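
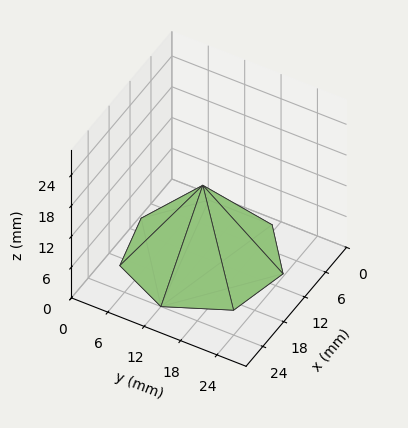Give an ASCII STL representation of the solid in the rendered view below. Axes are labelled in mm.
Reading the render: the shape is a regular 7-sided pyramid, base circumscribed radius ≈ 12 mm, apex at z ≈ 14 mm (dimensions read to the nearest mm from the axis ticks). For the STL, each face is triangulated and given an outward normal.

solid part
  facet normal 0.0000 0.0000 -1.0000
    outer loop
      vertex 9.33 23.70 0.00
      vertex 19.48 21.38 0.00
      vertex 24.00 12.00 0.00
    endloop
  endfacet
  facet normal 0.0000 0.0000 -1.0000
    outer loop
      vertex 1.19 17.21 0.00
      vertex 9.33 23.70 0.00
      vertex 24.00 12.00 0.00
    endloop
  endfacet
  facet normal 0.0000 0.0000 -1.0000
    outer loop
      vertex 1.19 6.79 0.00
      vertex 1.19 17.21 0.00
      vertex 24.00 12.00 0.00
    endloop
  endfacet
  facet normal 0.0000 0.0000 -1.0000
    outer loop
      vertex 9.33 0.30 0.00
      vertex 1.19 6.79 0.00
      vertex 24.00 12.00 0.00
    endloop
  endfacet
  facet normal 0.0000 0.0000 -1.0000
    outer loop
      vertex 19.48 2.62 0.00
      vertex 9.33 0.30 0.00
      vertex 24.00 12.00 0.00
    endloop
  endfacet
  facet normal 0.7130 0.3436 0.6112
    outer loop
      vertex 24.00 12.00 0.00
      vertex 19.48 21.38 0.00
      vertex 12.00 12.00 14.00
    endloop
  endfacet
  facet normal 0.1764 0.7716 0.6112
    outer loop
      vertex 19.48 21.38 0.00
      vertex 9.33 23.70 0.00
      vertex 12.00 12.00 14.00
    endloop
  endfacet
  facet normal -0.4934 0.6188 0.6113
    outer loop
      vertex 9.33 23.70 0.00
      vertex 1.19 17.21 0.00
      vertex 12.00 12.00 14.00
    endloop
  endfacet
  facet normal -0.7915 0.0000 0.6112
    outer loop
      vertex 1.19 17.21 0.00
      vertex 1.19 6.79 0.00
      vertex 12.00 12.00 14.00
    endloop
  endfacet
  facet normal -0.4934 -0.6188 0.6113
    outer loop
      vertex 1.19 6.79 0.00
      vertex 9.33 0.30 0.00
      vertex 12.00 12.00 14.00
    endloop
  endfacet
  facet normal 0.1764 -0.7716 0.6112
    outer loop
      vertex 9.33 0.30 0.00
      vertex 19.48 2.62 0.00
      vertex 12.00 12.00 14.00
    endloop
  endfacet
  facet normal 0.7130 -0.3436 0.6112
    outer loop
      vertex 19.48 2.62 0.00
      vertex 24.00 12.00 0.00
      vertex 12.00 12.00 14.00
    endloop
  endfacet
endsolid part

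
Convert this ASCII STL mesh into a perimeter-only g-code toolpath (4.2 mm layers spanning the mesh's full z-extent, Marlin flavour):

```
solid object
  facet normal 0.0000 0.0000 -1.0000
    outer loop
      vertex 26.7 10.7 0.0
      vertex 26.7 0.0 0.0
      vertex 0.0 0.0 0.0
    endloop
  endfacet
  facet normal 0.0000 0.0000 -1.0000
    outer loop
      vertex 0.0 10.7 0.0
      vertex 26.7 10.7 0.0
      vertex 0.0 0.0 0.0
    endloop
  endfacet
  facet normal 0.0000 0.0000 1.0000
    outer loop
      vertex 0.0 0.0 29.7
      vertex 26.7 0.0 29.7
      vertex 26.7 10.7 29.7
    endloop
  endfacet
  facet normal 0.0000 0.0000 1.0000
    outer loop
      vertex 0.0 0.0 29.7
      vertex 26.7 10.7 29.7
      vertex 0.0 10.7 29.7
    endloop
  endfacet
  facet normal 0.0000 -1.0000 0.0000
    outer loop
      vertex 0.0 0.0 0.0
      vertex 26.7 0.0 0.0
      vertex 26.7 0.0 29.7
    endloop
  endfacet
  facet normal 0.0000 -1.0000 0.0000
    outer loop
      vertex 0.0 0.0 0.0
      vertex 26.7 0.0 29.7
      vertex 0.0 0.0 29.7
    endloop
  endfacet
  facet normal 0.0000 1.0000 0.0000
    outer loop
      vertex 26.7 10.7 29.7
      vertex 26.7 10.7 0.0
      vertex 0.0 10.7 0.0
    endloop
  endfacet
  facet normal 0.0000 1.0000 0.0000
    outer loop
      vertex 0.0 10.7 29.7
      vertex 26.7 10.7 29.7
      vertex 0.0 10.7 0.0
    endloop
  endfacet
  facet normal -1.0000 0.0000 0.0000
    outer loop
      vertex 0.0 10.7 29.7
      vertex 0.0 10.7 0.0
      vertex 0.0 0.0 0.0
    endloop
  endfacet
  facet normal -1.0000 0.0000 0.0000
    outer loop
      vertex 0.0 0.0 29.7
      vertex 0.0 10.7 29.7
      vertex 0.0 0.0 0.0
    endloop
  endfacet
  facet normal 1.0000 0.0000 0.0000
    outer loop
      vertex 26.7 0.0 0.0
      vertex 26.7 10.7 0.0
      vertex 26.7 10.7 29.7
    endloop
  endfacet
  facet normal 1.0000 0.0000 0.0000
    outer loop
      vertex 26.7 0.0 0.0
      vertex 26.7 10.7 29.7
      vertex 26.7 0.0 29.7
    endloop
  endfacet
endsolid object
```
; perimeter-only toolpath
G21 ; units = mm
G90 ; absolute positioning
G28 ; home
; layer 1
G0 Z4.2
G0 X0.0 Y0.0
G1 X26.7 Y0.0
G1 X26.7 Y10.7
G1 X0.0 Y10.7
G1 X0.0 Y0.0
; layer 2
G0 Z8.5
G0 X0.0 Y0.0
G1 X26.7 Y0.0
G1 X26.7 Y10.7
G1 X0.0 Y10.7
G1 X0.0 Y0.0
; layer 3
G0 Z12.7
G0 X0.0 Y0.0
G1 X26.7 Y0.0
G1 X26.7 Y10.7
G1 X0.0 Y10.7
G1 X0.0 Y0.0
; layer 4
G0 Z17.0
G0 X0.0 Y0.0
G1 X26.7 Y0.0
G1 X26.7 Y10.7
G1 X0.0 Y10.7
G1 X0.0 Y0.0
; layer 5
G0 Z21.2
G0 X0.0 Y0.0
G1 X26.7 Y0.0
G1 X26.7 Y10.7
G1 X0.0 Y10.7
G1 X0.0 Y0.0
; layer 6
G0 Z25.5
G0 X0.0 Y0.0
G1 X26.7 Y0.0
G1 X26.7 Y10.7
G1 X0.0 Y10.7
G1 X0.0 Y0.0
; layer 7
G0 Z29.7
G0 X0.0 Y0.0
G1 X26.7 Y0.0
G1 X26.7 Y10.7
G1 X0.0 Y10.7
G1 X0.0 Y0.0
M2 ; end

The solid is a rectangular box, roughly 26.7 × 10.7 mm footprint and 29.7 mm tall. Slicing at Δz = 4.2 mm — 7 equal slices spanning the solid's height, so layer i sits at z = i·h/7 — gives 7 non-empty perimeters. Each is a 4-segment closed polygon; G0 lifts to the layer z and rapids to the start vertex, then G1 traces the edges.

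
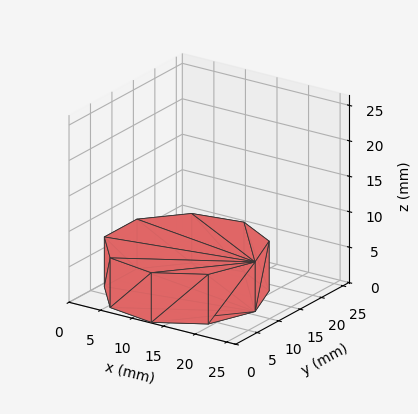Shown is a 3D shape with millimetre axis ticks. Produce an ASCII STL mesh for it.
Reading the render: the shape is a regular 9-sided prism (a cylinder approximated with 9 flat sides), circumscribed radius ≈ 11 mm, height ≈ 7 mm (dimensions read to the nearest mm from the axis ticks). For the STL, each face is triangulated and given an outward normal.

solid part
  facet normal 0.0000 0.0000 -1.0000
    outer loop
      vertex 12.9 21.8 0.0
      vertex 19.4 18.1 0.0
      vertex 22.0 11.0 0.0
    endloop
  endfacet
  facet normal 0.0000 0.0000 -1.0000
    outer loop
      vertex 5.5 20.5 0.0
      vertex 12.9 21.8 0.0
      vertex 22.0 11.0 0.0
    endloop
  endfacet
  facet normal 0.0000 0.0000 -1.0000
    outer loop
      vertex 0.7 14.8 0.0
      vertex 5.5 20.5 0.0
      vertex 22.0 11.0 0.0
    endloop
  endfacet
  facet normal 0.0000 0.0000 -1.0000
    outer loop
      vertex 0.7 7.2 0.0
      vertex 0.7 14.8 0.0
      vertex 22.0 11.0 0.0
    endloop
  endfacet
  facet normal 0.0000 0.0000 -1.0000
    outer loop
      vertex 5.5 1.5 0.0
      vertex 0.7 7.2 0.0
      vertex 22.0 11.0 0.0
    endloop
  endfacet
  facet normal 0.0000 0.0000 -1.0000
    outer loop
      vertex 12.9 0.2 0.0
      vertex 5.5 1.5 0.0
      vertex 22.0 11.0 0.0
    endloop
  endfacet
  facet normal 0.0000 0.0000 -1.0000
    outer loop
      vertex 19.4 3.9 0.0
      vertex 12.9 0.2 0.0
      vertex 22.0 11.0 0.0
    endloop
  endfacet
  facet normal 0.0000 0.0000 1.0000
    outer loop
      vertex 22.0 11.0 7.0
      vertex 19.4 18.1 7.0
      vertex 12.9 21.8 7.0
    endloop
  endfacet
  facet normal 0.0000 0.0000 1.0000
    outer loop
      vertex 22.0 11.0 7.0
      vertex 12.9 21.8 7.0
      vertex 5.5 20.5 7.0
    endloop
  endfacet
  facet normal 0.0000 0.0000 1.0000
    outer loop
      vertex 22.0 11.0 7.0
      vertex 5.5 20.5 7.0
      vertex 0.7 14.8 7.0
    endloop
  endfacet
  facet normal 0.0000 0.0000 1.0000
    outer loop
      vertex 22.0 11.0 7.0
      vertex 0.7 14.8 7.0
      vertex 0.7 7.2 7.0
    endloop
  endfacet
  facet normal 0.0000 0.0000 1.0000
    outer loop
      vertex 22.0 11.0 7.0
      vertex 0.7 7.2 7.0
      vertex 5.5 1.5 7.0
    endloop
  endfacet
  facet normal 0.0000 0.0000 1.0000
    outer loop
      vertex 22.0 11.0 7.0
      vertex 5.5 1.5 7.0
      vertex 12.9 0.2 7.0
    endloop
  endfacet
  facet normal 0.0000 0.0000 1.0000
    outer loop
      vertex 22.0 11.0 7.0
      vertex 12.9 0.2 7.0
      vertex 19.4 3.9 7.0
    endloop
  endfacet
  facet normal 0.9390 0.3439 0.0000
    outer loop
      vertex 22.0 11.0 0.0
      vertex 19.4 18.1 0.0
      vertex 19.4 18.1 7.0
    endloop
  endfacet
  facet normal 0.9390 0.3439 0.0000
    outer loop
      vertex 22.0 11.0 0.0
      vertex 19.4 18.1 7.0
      vertex 22.0 11.0 7.0
    endloop
  endfacet
  facet normal 0.4947 0.8691 0.0000
    outer loop
      vertex 19.4 18.1 0.0
      vertex 12.9 21.8 0.0
      vertex 12.9 21.8 7.0
    endloop
  endfacet
  facet normal 0.4947 0.8691 0.0000
    outer loop
      vertex 19.4 18.1 0.0
      vertex 12.9 21.8 7.0
      vertex 19.4 18.1 7.0
    endloop
  endfacet
  facet normal -0.1730 0.9849 0.0000
    outer loop
      vertex 12.9 21.8 0.0
      vertex 5.5 20.5 0.0
      vertex 5.5 20.5 7.0
    endloop
  endfacet
  facet normal -0.1730 0.9849 0.0000
    outer loop
      vertex 12.9 21.8 0.0
      vertex 5.5 20.5 7.0
      vertex 12.9 21.8 7.0
    endloop
  endfacet
  facet normal -0.7649 0.6441 0.0000
    outer loop
      vertex 5.5 20.5 0.0
      vertex 0.7 14.8 0.0
      vertex 0.7 14.8 7.0
    endloop
  endfacet
  facet normal -0.7649 0.6441 0.0000
    outer loop
      vertex 5.5 20.5 0.0
      vertex 0.7 14.8 7.0
      vertex 5.5 20.5 7.0
    endloop
  endfacet
  facet normal -1.0000 0.0000 0.0000
    outer loop
      vertex 0.7 14.8 0.0
      vertex 0.7 7.2 0.0
      vertex 0.7 7.2 7.0
    endloop
  endfacet
  facet normal -1.0000 0.0000 0.0000
    outer loop
      vertex 0.7 14.8 0.0
      vertex 0.7 7.2 7.0
      vertex 0.7 14.8 7.0
    endloop
  endfacet
  facet normal -0.7649 -0.6441 0.0000
    outer loop
      vertex 0.7 7.2 0.0
      vertex 5.5 1.5 0.0
      vertex 5.5 1.5 7.0
    endloop
  endfacet
  facet normal -0.7649 -0.6441 0.0000
    outer loop
      vertex 0.7 7.2 0.0
      vertex 5.5 1.5 7.0
      vertex 0.7 7.2 7.0
    endloop
  endfacet
  facet normal -0.1730 -0.9849 0.0000
    outer loop
      vertex 5.5 1.5 0.0
      vertex 12.9 0.2 0.0
      vertex 12.9 0.2 7.0
    endloop
  endfacet
  facet normal -0.1730 -0.9849 0.0000
    outer loop
      vertex 5.5 1.5 0.0
      vertex 12.9 0.2 7.0
      vertex 5.5 1.5 7.0
    endloop
  endfacet
  facet normal 0.4947 -0.8691 0.0000
    outer loop
      vertex 12.9 0.2 0.0
      vertex 19.4 3.9 0.0
      vertex 19.4 3.9 7.0
    endloop
  endfacet
  facet normal 0.4947 -0.8691 0.0000
    outer loop
      vertex 12.9 0.2 0.0
      vertex 19.4 3.9 7.0
      vertex 12.9 0.2 7.0
    endloop
  endfacet
  facet normal 0.9390 -0.3439 0.0000
    outer loop
      vertex 19.4 3.9 0.0
      vertex 22.0 11.0 0.0
      vertex 22.0 11.0 7.0
    endloop
  endfacet
  facet normal 0.9390 -0.3439 0.0000
    outer loop
      vertex 19.4 3.9 0.0
      vertex 22.0 11.0 7.0
      vertex 19.4 3.9 7.0
    endloop
  endfacet
endsolid part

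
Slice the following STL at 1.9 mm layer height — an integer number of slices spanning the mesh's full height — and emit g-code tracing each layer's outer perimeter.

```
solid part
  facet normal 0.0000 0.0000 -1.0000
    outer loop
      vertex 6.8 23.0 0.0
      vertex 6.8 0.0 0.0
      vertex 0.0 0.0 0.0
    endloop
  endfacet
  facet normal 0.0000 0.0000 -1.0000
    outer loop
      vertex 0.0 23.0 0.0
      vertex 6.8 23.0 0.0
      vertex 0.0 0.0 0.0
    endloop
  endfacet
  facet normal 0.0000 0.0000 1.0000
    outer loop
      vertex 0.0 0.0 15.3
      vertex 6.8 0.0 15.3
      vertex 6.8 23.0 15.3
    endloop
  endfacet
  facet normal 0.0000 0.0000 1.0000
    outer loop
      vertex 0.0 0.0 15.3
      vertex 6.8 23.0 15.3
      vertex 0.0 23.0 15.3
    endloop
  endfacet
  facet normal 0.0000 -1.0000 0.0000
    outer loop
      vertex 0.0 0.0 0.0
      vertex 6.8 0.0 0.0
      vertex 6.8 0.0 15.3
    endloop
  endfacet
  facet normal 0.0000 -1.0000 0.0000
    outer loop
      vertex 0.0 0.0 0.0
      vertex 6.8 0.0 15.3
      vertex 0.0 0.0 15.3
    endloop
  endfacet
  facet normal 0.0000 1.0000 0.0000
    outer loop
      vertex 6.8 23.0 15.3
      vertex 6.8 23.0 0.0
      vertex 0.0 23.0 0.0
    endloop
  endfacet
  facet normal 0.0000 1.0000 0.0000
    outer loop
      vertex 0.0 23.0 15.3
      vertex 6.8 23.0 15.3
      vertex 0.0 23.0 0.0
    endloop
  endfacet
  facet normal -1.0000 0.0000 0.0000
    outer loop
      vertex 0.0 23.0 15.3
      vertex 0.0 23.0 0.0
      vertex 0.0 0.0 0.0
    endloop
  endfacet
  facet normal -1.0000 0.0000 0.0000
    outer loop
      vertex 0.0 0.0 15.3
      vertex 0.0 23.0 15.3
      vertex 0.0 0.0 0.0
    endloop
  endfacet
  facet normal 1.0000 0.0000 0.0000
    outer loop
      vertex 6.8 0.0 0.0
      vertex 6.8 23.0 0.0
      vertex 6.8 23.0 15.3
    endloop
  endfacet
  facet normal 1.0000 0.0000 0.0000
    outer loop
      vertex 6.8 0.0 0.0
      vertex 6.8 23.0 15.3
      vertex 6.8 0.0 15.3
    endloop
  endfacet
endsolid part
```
; perimeter-only toolpath
G21 ; units = mm
G90 ; absolute positioning
G28 ; home
; layer 1
G0 Z1.9
G0 X0.0 Y0.0
G1 X6.8 Y0.0
G1 X6.8 Y23.0
G1 X0.0 Y23.0
G1 X0.0 Y0.0
; layer 2
G0 Z3.8
G0 X0.0 Y0.0
G1 X6.8 Y0.0
G1 X6.8 Y23.0
G1 X0.0 Y23.0
G1 X0.0 Y0.0
; layer 3
G0 Z5.7
G0 X0.0 Y0.0
G1 X6.8 Y0.0
G1 X6.8 Y23.0
G1 X0.0 Y23.0
G1 X0.0 Y0.0
; layer 4
G0 Z7.7
G0 X0.0 Y0.0
G1 X6.8 Y0.0
G1 X6.8 Y23.0
G1 X0.0 Y23.0
G1 X0.0 Y0.0
; layer 5
G0 Z9.6
G0 X0.0 Y0.0
G1 X6.8 Y0.0
G1 X6.8 Y23.0
G1 X0.0 Y23.0
G1 X0.0 Y0.0
; layer 6
G0 Z11.5
G0 X0.0 Y0.0
G1 X6.8 Y0.0
G1 X6.8 Y23.0
G1 X0.0 Y23.0
G1 X0.0 Y0.0
; layer 7
G0 Z13.4
G0 X0.0 Y0.0
G1 X6.8 Y0.0
G1 X6.8 Y23.0
G1 X0.0 Y23.0
G1 X0.0 Y0.0
; layer 8
G0 Z15.3
G0 X0.0 Y0.0
G1 X6.8 Y0.0
G1 X6.8 Y23.0
G1 X0.0 Y23.0
G1 X0.0 Y0.0
M2 ; end

The solid is a rectangular box, roughly 6.8 × 23 mm footprint and 15.3 mm tall. Slicing at Δz = 1.9 mm — 8 equal slices spanning the solid's height, so layer i sits at z = i·h/8 — gives 8 non-empty perimeters. Each is a 4-segment closed polygon; G0 lifts to the layer z and rapids to the start vertex, then G1 traces the edges.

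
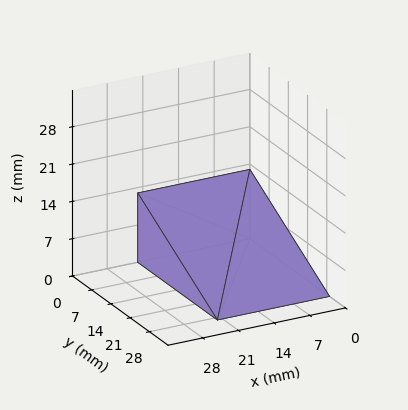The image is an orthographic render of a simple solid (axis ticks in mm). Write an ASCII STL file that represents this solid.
Reading the render: the shape is a wedge (ramp): 22 × 29 mm base, rising to 13 mm along the y=0 edge and sloping linearly to z=0 at y=29 (dimensions read to the nearest mm from the axis ticks). For the STL, each face is triangulated and given an outward normal.

solid part
  facet normal 0.0000 0.0000 -1.0000
    outer loop
      vertex 22.0 29.0 0.0
      vertex 22.0 0.0 0.0
      vertex 0.0 0.0 0.0
    endloop
  endfacet
  facet normal 0.0000 0.0000 -1.0000
    outer loop
      vertex 0.0 29.0 0.0
      vertex 22.0 29.0 0.0
      vertex 0.0 0.0 0.0
    endloop
  endfacet
  facet normal 0.0000 -1.0000 0.0000
    outer loop
      vertex 0.0 0.0 0.0
      vertex 22.0 0.0 0.0
      vertex 22.0 0.0 13.0
    endloop
  endfacet
  facet normal 0.0000 -1.0000 0.0000
    outer loop
      vertex 0.0 0.0 0.0
      vertex 22.0 0.0 13.0
      vertex 0.0 0.0 13.0
    endloop
  endfacet
  facet normal 0.0000 0.4091 0.9125
    outer loop
      vertex 0.0 0.0 13.0
      vertex 22.0 0.0 13.0
      vertex 22.0 29.0 0.0
    endloop
  endfacet
  facet normal 0.0000 0.4091 0.9125
    outer loop
      vertex 0.0 0.0 13.0
      vertex 22.0 29.0 0.0
      vertex 0.0 29.0 0.0
    endloop
  endfacet
  facet normal -1.0000 0.0000 0.0000
    outer loop
      vertex 0.0 0.0 13.0
      vertex 0.0 29.0 0.0
      vertex 0.0 0.0 0.0
    endloop
  endfacet
  facet normal 1.0000 0.0000 0.0000
    outer loop
      vertex 22.0 0.0 0.0
      vertex 22.0 29.0 0.0
      vertex 22.0 0.0 13.0
    endloop
  endfacet
endsolid part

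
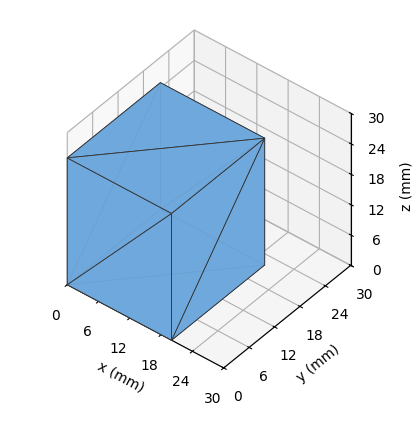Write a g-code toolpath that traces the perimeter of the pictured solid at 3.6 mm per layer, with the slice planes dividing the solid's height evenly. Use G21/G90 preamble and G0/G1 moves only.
Reading the render: the shape is a rectangular box, roughly 20 × 22 mm footprint and 25 mm tall (dimensions read to the nearest mm from the axis ticks). For the g-code, the solid's height is divided into equal slices at the stated Δz and each level perimeter traced with G1 moves after a G0 lift.

; perimeter-only toolpath
G21 ; units = mm
G90 ; absolute positioning
G28 ; home
; layer 1
G0 Z3.6
G0 X0.0 Y0.0
G1 X20.0 Y0.0
G1 X20.0 Y22.0
G1 X0.0 Y22.0
G1 X0.0 Y0.0
; layer 2
G0 Z7.1
G0 X0.0 Y0.0
G1 X20.0 Y0.0
G1 X20.0 Y22.0
G1 X0.0 Y22.0
G1 X0.0 Y0.0
; layer 3
G0 Z10.7
G0 X0.0 Y0.0
G1 X20.0 Y0.0
G1 X20.0 Y22.0
G1 X0.0 Y22.0
G1 X0.0 Y0.0
; layer 4
G0 Z14.3
G0 X0.0 Y0.0
G1 X20.0 Y0.0
G1 X20.0 Y22.0
G1 X0.0 Y22.0
G1 X0.0 Y0.0
; layer 5
G0 Z17.9
G0 X0.0 Y0.0
G1 X20.0 Y0.0
G1 X20.0 Y22.0
G1 X0.0 Y22.0
G1 X0.0 Y0.0
; layer 6
G0 Z21.4
G0 X0.0 Y0.0
G1 X20.0 Y0.0
G1 X20.0 Y22.0
G1 X0.0 Y22.0
G1 X0.0 Y0.0
; layer 7
G0 Z25.0
G0 X0.0 Y0.0
G1 X20.0 Y0.0
G1 X20.0 Y22.0
G1 X0.0 Y22.0
G1 X0.0 Y0.0
M2 ; end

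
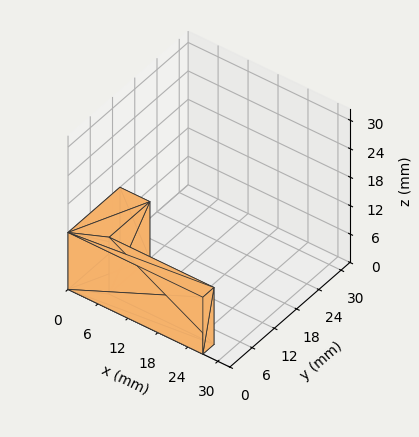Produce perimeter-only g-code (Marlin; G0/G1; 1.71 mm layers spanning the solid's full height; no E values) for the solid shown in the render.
Reading the render: the shape is an L-shaped prism: outer 27 × 14 mm, arm thicknesses ≈ 3 mm (horizontal) and 6 mm (vertical), extruded 12 mm in z (dimensions read to the nearest mm from the axis ticks). For the g-code, the solid's height is divided into equal slices at the stated Δz and each level perimeter traced with G1 moves after a G0 lift.

; perimeter-only toolpath
G21 ; units = mm
G90 ; absolute positioning
G28 ; home
; layer 1
G0 Z1.71
G0 X0.00 Y0.00
G1 X27.00 Y0.00
G1 X27.00 Y3.00
G1 X6.00 Y3.00
G1 X6.00 Y14.00
G1 X0.00 Y14.00
G1 X0.00 Y0.00
; layer 2
G0 Z3.43
G0 X0.00 Y0.00
G1 X27.00 Y0.00
G1 X27.00 Y3.00
G1 X6.00 Y3.00
G1 X6.00 Y14.00
G1 X0.00 Y14.00
G1 X0.00 Y0.00
; layer 3
G0 Z5.14
G0 X0.00 Y0.00
G1 X27.00 Y0.00
G1 X27.00 Y3.00
G1 X6.00 Y3.00
G1 X6.00 Y14.00
G1 X0.00 Y14.00
G1 X0.00 Y0.00
; layer 4
G0 Z6.86
G0 X0.00 Y0.00
G1 X27.00 Y0.00
G1 X27.00 Y3.00
G1 X6.00 Y3.00
G1 X6.00 Y14.00
G1 X0.00 Y14.00
G1 X0.00 Y0.00
; layer 5
G0 Z8.57
G0 X0.00 Y0.00
G1 X27.00 Y0.00
G1 X27.00 Y3.00
G1 X6.00 Y3.00
G1 X6.00 Y14.00
G1 X0.00 Y14.00
G1 X0.00 Y0.00
; layer 6
G0 Z10.29
G0 X0.00 Y0.00
G1 X27.00 Y0.00
G1 X27.00 Y3.00
G1 X6.00 Y3.00
G1 X6.00 Y14.00
G1 X0.00 Y14.00
G1 X0.00 Y0.00
; layer 7
G0 Z12.00
G0 X0.00 Y0.00
G1 X27.00 Y0.00
G1 X27.00 Y3.00
G1 X6.00 Y3.00
G1 X6.00 Y14.00
G1 X0.00 Y14.00
G1 X0.00 Y0.00
M2 ; end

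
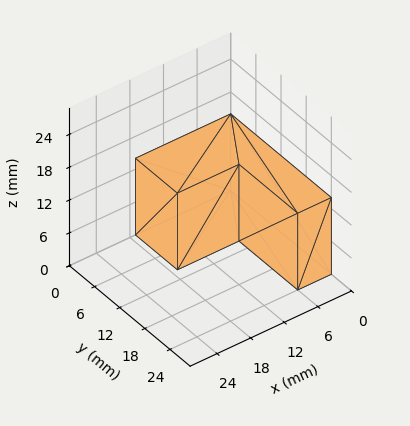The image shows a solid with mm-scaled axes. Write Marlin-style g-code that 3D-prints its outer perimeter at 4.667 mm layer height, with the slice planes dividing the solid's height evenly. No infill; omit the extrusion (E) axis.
Reading the render: the shape is an L-shaped prism: outer 17 × 24 mm, arm thicknesses ≈ 10 mm (horizontal) and 6 mm (vertical), extruded 14 mm in z (dimensions read to the nearest mm from the axis ticks). For the g-code, the solid's height is divided into equal slices at the stated Δz and each level perimeter traced with G1 moves after a G0 lift.

; perimeter-only toolpath
G21 ; units = mm
G90 ; absolute positioning
G28 ; home
; layer 1
G0 Z4.667
G0 X0.000 Y0.000
G1 X17.000 Y0.000
G1 X17.000 Y10.000
G1 X6.000 Y10.000
G1 X6.000 Y24.000
G1 X0.000 Y24.000
G1 X0.000 Y0.000
; layer 2
G0 Z9.333
G0 X0.000 Y0.000
G1 X17.000 Y0.000
G1 X17.000 Y10.000
G1 X6.000 Y10.000
G1 X6.000 Y24.000
G1 X0.000 Y24.000
G1 X0.000 Y0.000
; layer 3
G0 Z14.000
G0 X0.000 Y0.000
G1 X17.000 Y0.000
G1 X17.000 Y10.000
G1 X6.000 Y10.000
G1 X6.000 Y24.000
G1 X0.000 Y24.000
G1 X0.000 Y0.000
M2 ; end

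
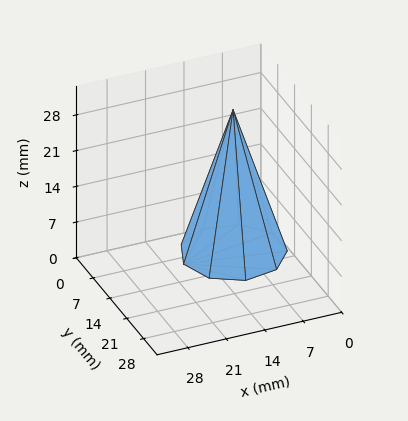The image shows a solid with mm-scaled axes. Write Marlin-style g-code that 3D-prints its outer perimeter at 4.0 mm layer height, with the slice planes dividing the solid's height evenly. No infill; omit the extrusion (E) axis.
Reading the render: the shape is a regular 9-sided pyramid, base circumscribed radius ≈ 9 mm, apex at z ≈ 28 mm (dimensions read to the nearest mm from the axis ticks). For the g-code, the solid's height is divided into equal slices at the stated Δz and each level perimeter traced with G1 moves after a G0 lift.

; perimeter-only toolpath
G21 ; units = mm
G90 ; absolute positioning
G28 ; home
; layer 1
G0 Z4.0
G0 X16.7 Y9.0
G1 X14.9 Y14.0
G1 X10.4 Y16.6
G1 X5.1 Y15.7
G1 X1.7 Y11.7
G1 X1.7 Y6.3
G1 X5.1 Y2.3
G1 X10.4 Y1.4
G1 X14.9 Y4.0
G1 X16.7 Y9.0
; layer 2
G0 Z8.0
G0 X15.4 Y9.0
G1 X13.9 Y13.1
G1 X10.1 Y15.4
G1 X5.8 Y14.6
G1 X2.9 Y11.2
G1 X2.9 Y6.8
G1 X5.8 Y3.4
G1 X10.1 Y2.6
G1 X13.9 Y4.9
G1 X15.4 Y9.0
; layer 3
G0 Z12.0
G0 X14.1 Y9.0
G1 X12.9 Y12.3
G1 X9.9 Y14.1
G1 X6.4 Y13.5
G1 X4.1 Y10.8
G1 X4.1 Y7.2
G1 X6.4 Y4.5
G1 X9.9 Y3.9
G1 X12.9 Y5.7
G1 X14.1 Y9.0
; layer 4
G0 Z16.0
G0 X12.9 Y9.0
G1 X12.0 Y11.5
G1 X9.7 Y12.8
G1 X7.1 Y12.3
G1 X5.4 Y10.3
G1 X5.4 Y7.7
G1 X7.1 Y5.7
G1 X9.7 Y5.2
G1 X12.0 Y6.5
G1 X12.9 Y9.0
; layer 5
G0 Z20.0
G0 X11.6 Y9.0
G1 X11.0 Y10.7
G1 X9.5 Y11.5
G1 X7.7 Y11.2
G1 X6.6 Y9.9
G1 X6.6 Y8.1
G1 X7.7 Y6.8
G1 X9.5 Y6.5
G1 X11.0 Y7.3
G1 X11.6 Y9.0
; layer 6
G0 Z24.0
G0 X10.3 Y9.0
G1 X10.0 Y9.8
G1 X9.2 Y10.3
G1 X8.4 Y10.1
G1 X7.8 Y9.4
G1 X7.8 Y8.6
G1 X8.4 Y7.9
G1 X9.2 Y7.7
G1 X10.0 Y8.2
G1 X10.3 Y9.0
M2 ; end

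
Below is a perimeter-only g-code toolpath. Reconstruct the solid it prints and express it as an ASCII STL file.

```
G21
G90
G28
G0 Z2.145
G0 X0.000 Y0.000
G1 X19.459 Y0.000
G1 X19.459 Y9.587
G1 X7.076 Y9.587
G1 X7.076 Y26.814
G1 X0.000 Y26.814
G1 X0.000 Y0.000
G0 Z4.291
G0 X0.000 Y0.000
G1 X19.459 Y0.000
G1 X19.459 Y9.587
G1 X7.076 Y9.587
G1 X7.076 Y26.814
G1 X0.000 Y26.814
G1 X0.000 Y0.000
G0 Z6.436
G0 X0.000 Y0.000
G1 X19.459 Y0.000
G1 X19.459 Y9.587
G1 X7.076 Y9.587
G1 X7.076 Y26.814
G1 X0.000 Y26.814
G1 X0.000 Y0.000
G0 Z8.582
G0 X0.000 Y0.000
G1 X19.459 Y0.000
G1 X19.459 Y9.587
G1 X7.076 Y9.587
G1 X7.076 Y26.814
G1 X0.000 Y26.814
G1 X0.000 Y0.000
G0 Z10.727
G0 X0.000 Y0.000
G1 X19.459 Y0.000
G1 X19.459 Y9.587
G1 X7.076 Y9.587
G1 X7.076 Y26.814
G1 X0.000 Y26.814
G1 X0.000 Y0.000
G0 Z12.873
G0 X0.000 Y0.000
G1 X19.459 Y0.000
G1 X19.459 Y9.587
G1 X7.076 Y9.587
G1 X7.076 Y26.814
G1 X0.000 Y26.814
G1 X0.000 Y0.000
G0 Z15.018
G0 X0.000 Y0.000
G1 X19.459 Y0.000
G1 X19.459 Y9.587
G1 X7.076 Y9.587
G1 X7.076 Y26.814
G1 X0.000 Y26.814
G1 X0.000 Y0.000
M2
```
solid part
  facet normal 0.0000 0.0000 -1.0000
    outer loop
      vertex 19.459 9.587 0.000
      vertex 19.459 0.000 0.000
      vertex 0.000 0.000 0.000
    endloop
  endfacet
  facet normal 0.0000 0.0000 -1.0000
    outer loop
      vertex 7.076 9.587 0.000
      vertex 19.459 9.587 0.000
      vertex 0.000 0.000 0.000
    endloop
  endfacet
  facet normal 0.0000 0.0000 -1.0000
    outer loop
      vertex 7.076 26.814 0.000
      vertex 7.076 9.587 0.000
      vertex 0.000 0.000 0.000
    endloop
  endfacet
  facet normal 0.0000 0.0000 -1.0000
    outer loop
      vertex 0.000 26.814 0.000
      vertex 7.076 26.814 0.000
      vertex 0.000 0.000 0.000
    endloop
  endfacet
  facet normal 0.0000 0.0000 1.0000
    outer loop
      vertex 0.000 0.000 15.018
      vertex 19.459 0.000 15.018
      vertex 19.459 9.587 15.018
    endloop
  endfacet
  facet normal 0.0000 0.0000 1.0000
    outer loop
      vertex 0.000 0.000 15.018
      vertex 19.459 9.587 15.018
      vertex 7.076 9.587 15.018
    endloop
  endfacet
  facet normal 0.0000 0.0000 1.0000
    outer loop
      vertex 0.000 0.000 15.018
      vertex 7.076 9.587 15.018
      vertex 7.076 26.814 15.018
    endloop
  endfacet
  facet normal 0.0000 0.0000 1.0000
    outer loop
      vertex 0.000 0.000 15.018
      vertex 7.076 26.814 15.018
      vertex 0.000 26.814 15.018
    endloop
  endfacet
  facet normal 0.0000 -1.0000 0.0000
    outer loop
      vertex 0.000 0.000 0.000
      vertex 19.459 0.000 0.000
      vertex 19.459 0.000 15.018
    endloop
  endfacet
  facet normal 0.0000 -1.0000 0.0000
    outer loop
      vertex 0.000 0.000 0.000
      vertex 19.459 0.000 15.018
      vertex 0.000 0.000 15.018
    endloop
  endfacet
  facet normal 1.0000 0.0000 0.0000
    outer loop
      vertex 19.459 0.000 0.000
      vertex 19.459 9.587 0.000
      vertex 19.459 9.587 15.018
    endloop
  endfacet
  facet normal 1.0000 0.0000 0.0000
    outer loop
      vertex 19.459 0.000 0.000
      vertex 19.459 9.587 15.018
      vertex 19.459 0.000 15.018
    endloop
  endfacet
  facet normal 0.0000 1.0000 0.0000
    outer loop
      vertex 19.459 9.587 0.000
      vertex 7.076 9.587 0.000
      vertex 7.076 9.587 15.018
    endloop
  endfacet
  facet normal 0.0000 1.0000 0.0000
    outer loop
      vertex 19.459 9.587 0.000
      vertex 7.076 9.587 15.018
      vertex 19.459 9.587 15.018
    endloop
  endfacet
  facet normal 1.0000 0.0000 0.0000
    outer loop
      vertex 7.076 9.587 0.000
      vertex 7.076 26.814 0.000
      vertex 7.076 26.814 15.018
    endloop
  endfacet
  facet normal 1.0000 0.0000 0.0000
    outer loop
      vertex 7.076 9.587 0.000
      vertex 7.076 26.814 15.018
      vertex 7.076 9.587 15.018
    endloop
  endfacet
  facet normal 0.0000 1.0000 0.0000
    outer loop
      vertex 7.076 26.814 0.000
      vertex 0.000 26.814 0.000
      vertex 0.000 26.814 15.018
    endloop
  endfacet
  facet normal 0.0000 1.0000 0.0000
    outer loop
      vertex 7.076 26.814 0.000
      vertex 0.000 26.814 15.018
      vertex 7.076 26.814 15.018
    endloop
  endfacet
  facet normal -1.0000 0.0000 0.0000
    outer loop
      vertex 0.000 26.814 0.000
      vertex 0.000 0.000 0.000
      vertex 0.000 0.000 15.018
    endloop
  endfacet
  facet normal -1.0000 0.0000 0.0000
    outer loop
      vertex 0.000 26.814 0.000
      vertex 0.000 0.000 15.018
      vertex 0.000 26.814 15.018
    endloop
  endfacet
endsolid part

The G0 Z moves step by Δz≈2.145 mm. Every layer's G1 loop is the same polygon, so the solid is a straight extrusion of it from z=0 to z≈15. Closing with flat bottom and top caps and triangulating gives 20 facets — an L-shaped prism: outer 19.5 × 26.8 mm, arm thicknesses ≈ 9.59 mm (horizontal) and 7.08 mm (vertical), extruded 15 mm in z.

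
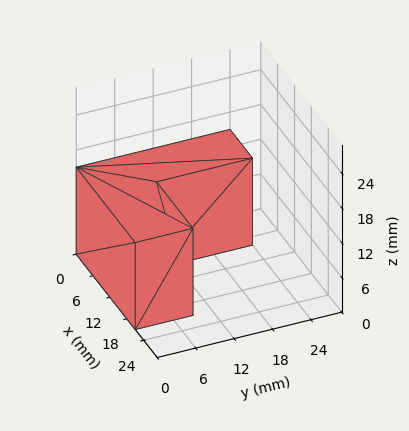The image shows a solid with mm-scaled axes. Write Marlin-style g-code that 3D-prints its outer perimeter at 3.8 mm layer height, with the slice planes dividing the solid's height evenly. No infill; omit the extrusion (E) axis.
Reading the render: the shape is an L-shaped prism: outer 21 × 24 mm, arm thicknesses ≈ 9 mm (horizontal) and 8 mm (vertical), extruded 15 mm in z (dimensions read to the nearest mm from the axis ticks). For the g-code, the solid's height is divided into equal slices at the stated Δz and each level perimeter traced with G1 moves after a G0 lift.

; perimeter-only toolpath
G21 ; units = mm
G90 ; absolute positioning
G28 ; home
; layer 1
G0 Z3.8
G0 X0.0 Y0.0
G1 X21.0 Y0.0
G1 X21.0 Y9.0
G1 X8.0 Y9.0
G1 X8.0 Y24.0
G1 X0.0 Y24.0
G1 X0.0 Y0.0
; layer 2
G0 Z7.5
G0 X0.0 Y0.0
G1 X21.0 Y0.0
G1 X21.0 Y9.0
G1 X8.0 Y9.0
G1 X8.0 Y24.0
G1 X0.0 Y24.0
G1 X0.0 Y0.0
; layer 3
G0 Z11.2
G0 X0.0 Y0.0
G1 X21.0 Y0.0
G1 X21.0 Y9.0
G1 X8.0 Y9.0
G1 X8.0 Y24.0
G1 X0.0 Y24.0
G1 X0.0 Y0.0
; layer 4
G0 Z15.0
G0 X0.0 Y0.0
G1 X21.0 Y0.0
G1 X21.0 Y9.0
G1 X8.0 Y9.0
G1 X8.0 Y24.0
G1 X0.0 Y24.0
G1 X0.0 Y0.0
M2 ; end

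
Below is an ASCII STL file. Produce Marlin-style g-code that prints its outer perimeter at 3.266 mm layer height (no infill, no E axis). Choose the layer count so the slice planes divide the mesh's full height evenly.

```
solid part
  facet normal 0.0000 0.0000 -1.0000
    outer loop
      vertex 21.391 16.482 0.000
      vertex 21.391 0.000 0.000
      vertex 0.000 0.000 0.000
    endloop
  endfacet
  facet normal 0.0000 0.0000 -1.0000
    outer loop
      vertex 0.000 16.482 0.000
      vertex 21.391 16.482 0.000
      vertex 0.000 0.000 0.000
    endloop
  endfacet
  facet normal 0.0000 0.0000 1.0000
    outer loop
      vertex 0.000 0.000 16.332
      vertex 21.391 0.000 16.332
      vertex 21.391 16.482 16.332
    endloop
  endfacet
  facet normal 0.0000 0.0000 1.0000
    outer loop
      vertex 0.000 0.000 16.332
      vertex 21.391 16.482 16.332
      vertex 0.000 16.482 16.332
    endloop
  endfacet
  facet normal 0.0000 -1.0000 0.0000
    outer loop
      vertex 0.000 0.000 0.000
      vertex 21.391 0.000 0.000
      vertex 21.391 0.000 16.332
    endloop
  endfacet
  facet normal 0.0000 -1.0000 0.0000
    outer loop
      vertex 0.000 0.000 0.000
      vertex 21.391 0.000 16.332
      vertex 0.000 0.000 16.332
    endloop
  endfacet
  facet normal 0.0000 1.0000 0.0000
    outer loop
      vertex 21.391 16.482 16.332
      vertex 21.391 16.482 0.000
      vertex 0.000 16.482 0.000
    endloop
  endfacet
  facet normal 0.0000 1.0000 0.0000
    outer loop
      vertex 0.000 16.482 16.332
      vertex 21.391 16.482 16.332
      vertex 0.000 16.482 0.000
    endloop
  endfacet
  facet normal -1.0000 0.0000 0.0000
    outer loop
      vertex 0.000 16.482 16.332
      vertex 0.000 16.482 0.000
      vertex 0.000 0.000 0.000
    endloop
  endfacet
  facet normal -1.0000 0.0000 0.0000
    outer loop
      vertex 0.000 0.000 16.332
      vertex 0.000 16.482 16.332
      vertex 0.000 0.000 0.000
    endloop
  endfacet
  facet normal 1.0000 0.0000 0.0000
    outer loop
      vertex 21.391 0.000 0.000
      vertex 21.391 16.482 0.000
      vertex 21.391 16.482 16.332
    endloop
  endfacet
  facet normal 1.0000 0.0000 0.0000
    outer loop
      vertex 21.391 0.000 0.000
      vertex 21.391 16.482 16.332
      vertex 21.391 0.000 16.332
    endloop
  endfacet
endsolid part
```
; perimeter-only toolpath
G21 ; units = mm
G90 ; absolute positioning
G28 ; home
; layer 1
G0 Z3.266
G0 X0.000 Y0.000
G1 X21.391 Y0.000
G1 X21.391 Y16.482
G1 X0.000 Y16.482
G1 X0.000 Y0.000
; layer 2
G0 Z6.533
G0 X0.000 Y0.000
G1 X21.391 Y0.000
G1 X21.391 Y16.482
G1 X0.000 Y16.482
G1 X0.000 Y0.000
; layer 3
G0 Z9.799
G0 X0.000 Y0.000
G1 X21.391 Y0.000
G1 X21.391 Y16.482
G1 X0.000 Y16.482
G1 X0.000 Y0.000
; layer 4
G0 Z13.066
G0 X0.000 Y0.000
G1 X21.391 Y0.000
G1 X21.391 Y16.482
G1 X0.000 Y16.482
G1 X0.000 Y0.000
; layer 5
G0 Z16.332
G0 X0.000 Y0.000
G1 X21.391 Y0.000
G1 X21.391 Y16.482
G1 X0.000 Y16.482
G1 X0.000 Y0.000
M2 ; end

The solid is a rectangular box, roughly 21.4 × 16.5 mm footprint and 16.3 mm tall. Slicing at Δz = 3.266 mm — 5 equal slices spanning the solid's height, so layer i sits at z = i·h/5 — gives 5 non-empty perimeters. Each is a 4-segment closed polygon; G0 lifts to the layer z and rapids to the start vertex, then G1 traces the edges.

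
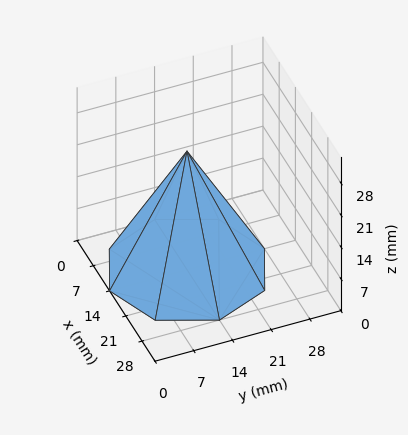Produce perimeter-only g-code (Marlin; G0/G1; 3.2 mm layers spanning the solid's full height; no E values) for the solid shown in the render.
Reading the render: the shape is a regular 8-sided pyramid, base circumscribed radius ≈ 14 mm, apex at z ≈ 26 mm (dimensions read to the nearest mm from the axis ticks). For the g-code, the solid's height is divided into equal slices at the stated Δz and each level perimeter traced with G1 moves after a G0 lift.

; perimeter-only toolpath
G21 ; units = mm
G90 ; absolute positioning
G28 ; home
; layer 1
G0 Z3.2
G0 X26.2 Y14.0
G1 X22.7 Y22.7
G1 X14.0 Y26.2
G1 X5.3 Y22.7
G1 X1.8 Y14.0
G1 X5.3 Y5.3
G1 X14.0 Y1.8
G1 X22.7 Y5.3
G1 X26.2 Y14.0
; layer 2
G0 Z6.5
G0 X24.5 Y14.0
G1 X21.4 Y21.4
G1 X14.0 Y24.5
G1 X6.6 Y21.4
G1 X3.5 Y14.0
G1 X6.6 Y6.6
G1 X14.0 Y3.5
G1 X21.4 Y6.6
G1 X24.5 Y14.0
; layer 3
G0 Z9.8
G0 X22.8 Y14.0
G1 X20.2 Y20.2
G1 X14.0 Y22.8
G1 X7.8 Y20.2
G1 X5.2 Y14.0
G1 X7.8 Y7.8
G1 X14.0 Y5.2
G1 X20.2 Y7.8
G1 X22.8 Y14.0
; layer 4
G0 Z13.0
G0 X21.0 Y14.0
G1 X18.9 Y18.9
G1 X14.0 Y21.0
G1 X9.1 Y18.9
G1 X7.0 Y14.0
G1 X9.1 Y9.1
G1 X14.0 Y7.0
G1 X18.9 Y9.1
G1 X21.0 Y14.0
; layer 5
G0 Z16.2
G0 X19.2 Y14.0
G1 X17.7 Y17.7
G1 X14.0 Y19.2
G1 X10.3 Y17.7
G1 X8.8 Y14.0
G1 X10.3 Y10.3
G1 X14.0 Y8.8
G1 X17.7 Y10.3
G1 X19.2 Y14.0
; layer 6
G0 Z19.5
G0 X17.5 Y14.0
G1 X16.5 Y16.5
G1 X14.0 Y17.5
G1 X11.5 Y16.5
G1 X10.5 Y14.0
G1 X11.5 Y11.5
G1 X14.0 Y10.5
G1 X16.5 Y11.5
G1 X17.5 Y14.0
; layer 7
G0 Z22.8
G0 X15.8 Y14.0
G1 X15.2 Y15.2
G1 X14.0 Y15.8
G1 X12.8 Y15.2
G1 X12.2 Y14.0
G1 X12.8 Y12.8
G1 X14.0 Y12.2
G1 X15.2 Y12.8
G1 X15.8 Y14.0
M2 ; end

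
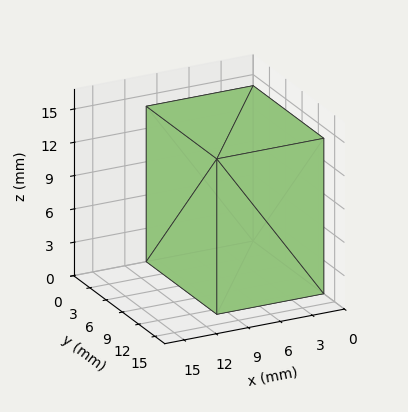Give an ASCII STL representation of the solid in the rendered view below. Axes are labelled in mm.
Reading the render: the shape is a rectangular box, roughly 10 × 13 mm footprint and 14 mm tall (dimensions read to the nearest mm from the axis ticks). For the STL, each face is triangulated and given an outward normal.

solid part
  facet normal 0.0000 0.0000 -1.0000
    outer loop
      vertex 10.000 13.000 0.000
      vertex 10.000 0.000 0.000
      vertex 0.000 0.000 0.000
    endloop
  endfacet
  facet normal 0.0000 0.0000 -1.0000
    outer loop
      vertex 0.000 13.000 0.000
      vertex 10.000 13.000 0.000
      vertex 0.000 0.000 0.000
    endloop
  endfacet
  facet normal 0.0000 0.0000 1.0000
    outer loop
      vertex 0.000 0.000 14.000
      vertex 10.000 0.000 14.000
      vertex 10.000 13.000 14.000
    endloop
  endfacet
  facet normal 0.0000 0.0000 1.0000
    outer loop
      vertex 0.000 0.000 14.000
      vertex 10.000 13.000 14.000
      vertex 0.000 13.000 14.000
    endloop
  endfacet
  facet normal 0.0000 -1.0000 0.0000
    outer loop
      vertex 0.000 0.000 0.000
      vertex 10.000 0.000 0.000
      vertex 10.000 0.000 14.000
    endloop
  endfacet
  facet normal 0.0000 -1.0000 0.0000
    outer loop
      vertex 0.000 0.000 0.000
      vertex 10.000 0.000 14.000
      vertex 0.000 0.000 14.000
    endloop
  endfacet
  facet normal 0.0000 1.0000 0.0000
    outer loop
      vertex 10.000 13.000 14.000
      vertex 10.000 13.000 0.000
      vertex 0.000 13.000 0.000
    endloop
  endfacet
  facet normal 0.0000 1.0000 0.0000
    outer loop
      vertex 0.000 13.000 14.000
      vertex 10.000 13.000 14.000
      vertex 0.000 13.000 0.000
    endloop
  endfacet
  facet normal -1.0000 0.0000 0.0000
    outer loop
      vertex 0.000 13.000 14.000
      vertex 0.000 13.000 0.000
      vertex 0.000 0.000 0.000
    endloop
  endfacet
  facet normal -1.0000 0.0000 0.0000
    outer loop
      vertex 0.000 0.000 14.000
      vertex 0.000 13.000 14.000
      vertex 0.000 0.000 0.000
    endloop
  endfacet
  facet normal 1.0000 0.0000 0.0000
    outer loop
      vertex 10.000 0.000 0.000
      vertex 10.000 13.000 0.000
      vertex 10.000 13.000 14.000
    endloop
  endfacet
  facet normal 1.0000 0.0000 0.0000
    outer loop
      vertex 10.000 0.000 0.000
      vertex 10.000 13.000 14.000
      vertex 10.000 0.000 14.000
    endloop
  endfacet
endsolid part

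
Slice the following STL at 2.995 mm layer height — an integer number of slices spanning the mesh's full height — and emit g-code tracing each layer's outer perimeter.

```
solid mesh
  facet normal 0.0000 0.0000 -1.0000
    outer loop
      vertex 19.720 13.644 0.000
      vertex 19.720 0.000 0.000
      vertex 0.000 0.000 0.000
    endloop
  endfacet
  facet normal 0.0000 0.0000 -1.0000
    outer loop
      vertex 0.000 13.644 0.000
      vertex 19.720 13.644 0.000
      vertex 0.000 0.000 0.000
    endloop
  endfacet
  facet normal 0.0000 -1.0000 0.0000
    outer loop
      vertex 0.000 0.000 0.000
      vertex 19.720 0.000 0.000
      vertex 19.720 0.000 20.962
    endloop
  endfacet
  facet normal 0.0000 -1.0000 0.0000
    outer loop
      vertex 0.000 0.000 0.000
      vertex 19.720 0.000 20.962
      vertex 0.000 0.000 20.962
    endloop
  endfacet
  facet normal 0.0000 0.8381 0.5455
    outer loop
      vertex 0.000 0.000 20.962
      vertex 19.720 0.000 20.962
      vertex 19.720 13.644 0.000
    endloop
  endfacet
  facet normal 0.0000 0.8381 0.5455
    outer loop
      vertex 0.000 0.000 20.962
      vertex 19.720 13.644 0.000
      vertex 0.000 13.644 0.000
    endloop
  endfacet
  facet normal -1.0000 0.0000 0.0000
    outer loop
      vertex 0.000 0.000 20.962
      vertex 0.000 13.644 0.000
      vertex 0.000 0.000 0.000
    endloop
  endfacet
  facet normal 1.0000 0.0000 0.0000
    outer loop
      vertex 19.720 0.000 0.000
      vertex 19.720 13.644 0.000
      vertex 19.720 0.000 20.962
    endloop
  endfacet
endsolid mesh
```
; perimeter-only toolpath
G21 ; units = mm
G90 ; absolute positioning
G28 ; home
; layer 1
G0 Z2.995
G0 X0.000 Y0.000
G1 X19.720 Y0.000
G1 X19.720 Y11.695
G1 X0.000 Y11.695
G1 X0.000 Y0.000
; layer 2
G0 Z5.989
G0 X0.000 Y0.000
G1 X19.720 Y0.000
G1 X19.720 Y9.746
G1 X0.000 Y9.746
G1 X0.000 Y0.000
; layer 3
G0 Z8.984
G0 X0.000 Y0.000
G1 X19.720 Y0.000
G1 X19.720 Y7.797
G1 X0.000 Y7.797
G1 X0.000 Y0.000
; layer 4
G0 Z11.978
G0 X0.000 Y0.000
G1 X19.720 Y0.000
G1 X19.720 Y5.847
G1 X0.000 Y5.847
G1 X0.000 Y0.000
; layer 5
G0 Z14.973
G0 X0.000 Y0.000
G1 X19.720 Y0.000
G1 X19.720 Y3.898
G1 X0.000 Y3.898
G1 X0.000 Y0.000
; layer 6
G0 Z17.967
G0 X0.000 Y0.000
G1 X19.720 Y0.000
G1 X19.720 Y1.949
G1 X0.000 Y1.949
G1 X0.000 Y0.000
M2 ; end

The solid is a wedge (ramp): 19.7 × 13.6 mm base, rising to 21 mm along the y=0 edge and sloping linearly to z=0 at y=13.6. Slicing at Δz = 2.995 mm — 7 equal slices spanning the solid's height, so layer i sits at z = i·h/7 — gives 6 non-empty perimeters. Each is a 4-segment closed polygon; G0 lifts to the layer z and rapids to the start vertex, then G1 traces the edges. The cross-section shrinks linearly with z (the slice at the apex is degenerate and omitted).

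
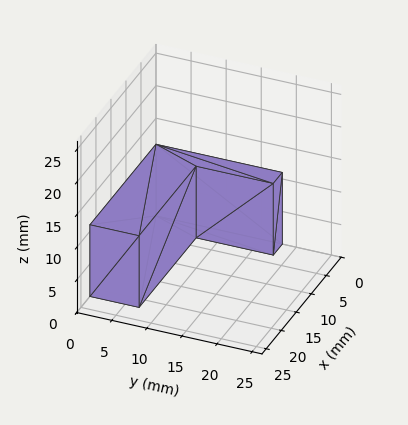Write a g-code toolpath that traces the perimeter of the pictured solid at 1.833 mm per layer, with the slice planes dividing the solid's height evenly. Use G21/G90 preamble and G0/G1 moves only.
Reading the render: the shape is an L-shaped prism: outer 22 × 18 mm, arm thicknesses ≈ 7 mm (horizontal) and 3 mm (vertical), extruded 11 mm in z (dimensions read to the nearest mm from the axis ticks). For the g-code, the solid's height is divided into equal slices at the stated Δz and each level perimeter traced with G1 moves after a G0 lift.

; perimeter-only toolpath
G21 ; units = mm
G90 ; absolute positioning
G28 ; home
; layer 1
G0 Z1.833
G0 X0.000 Y0.000
G1 X22.000 Y0.000
G1 X22.000 Y7.000
G1 X3.000 Y7.000
G1 X3.000 Y18.000
G1 X0.000 Y18.000
G1 X0.000 Y0.000
; layer 2
G0 Z3.667
G0 X0.000 Y0.000
G1 X22.000 Y0.000
G1 X22.000 Y7.000
G1 X3.000 Y7.000
G1 X3.000 Y18.000
G1 X0.000 Y18.000
G1 X0.000 Y0.000
; layer 3
G0 Z5.500
G0 X0.000 Y0.000
G1 X22.000 Y0.000
G1 X22.000 Y7.000
G1 X3.000 Y7.000
G1 X3.000 Y18.000
G1 X0.000 Y18.000
G1 X0.000 Y0.000
; layer 4
G0 Z7.333
G0 X0.000 Y0.000
G1 X22.000 Y0.000
G1 X22.000 Y7.000
G1 X3.000 Y7.000
G1 X3.000 Y18.000
G1 X0.000 Y18.000
G1 X0.000 Y0.000
; layer 5
G0 Z9.167
G0 X0.000 Y0.000
G1 X22.000 Y0.000
G1 X22.000 Y7.000
G1 X3.000 Y7.000
G1 X3.000 Y18.000
G1 X0.000 Y18.000
G1 X0.000 Y0.000
; layer 6
G0 Z11.000
G0 X0.000 Y0.000
G1 X22.000 Y0.000
G1 X22.000 Y7.000
G1 X3.000 Y7.000
G1 X3.000 Y18.000
G1 X0.000 Y18.000
G1 X0.000 Y0.000
M2 ; end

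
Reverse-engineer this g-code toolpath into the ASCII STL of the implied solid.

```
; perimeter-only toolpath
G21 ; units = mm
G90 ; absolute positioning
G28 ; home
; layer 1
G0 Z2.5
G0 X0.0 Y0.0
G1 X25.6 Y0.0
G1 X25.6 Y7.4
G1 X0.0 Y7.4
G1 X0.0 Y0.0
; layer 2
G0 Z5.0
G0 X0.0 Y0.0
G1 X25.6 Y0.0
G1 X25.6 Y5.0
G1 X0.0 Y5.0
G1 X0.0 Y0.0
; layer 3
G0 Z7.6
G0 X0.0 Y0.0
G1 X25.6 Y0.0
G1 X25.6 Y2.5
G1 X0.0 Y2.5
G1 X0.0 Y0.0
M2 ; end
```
solid part
  facet normal 0.0000 0.0000 -1.0000
    outer loop
      vertex 25.6 9.9 0.0
      vertex 25.6 0.0 0.0
      vertex 0.0 0.0 0.0
    endloop
  endfacet
  facet normal 0.0000 0.0000 -1.0000
    outer loop
      vertex 0.0 9.9 0.0
      vertex 25.6 9.9 0.0
      vertex 0.0 0.0 0.0
    endloop
  endfacet
  facet normal 0.0000 -1.0000 0.0000
    outer loop
      vertex 0.0 0.0 0.0
      vertex 25.6 0.0 0.0
      vertex 25.6 0.0 10.1
    endloop
  endfacet
  facet normal 0.0000 -1.0000 0.0000
    outer loop
      vertex 0.0 0.0 0.0
      vertex 25.6 0.0 10.1
      vertex 0.0 0.0 10.1
    endloop
  endfacet
  facet normal 0.0000 0.7141 0.7000
    outer loop
      vertex 0.0 0.0 10.1
      vertex 25.6 0.0 10.1
      vertex 25.6 9.9 0.0
    endloop
  endfacet
  facet normal 0.0000 0.7141 0.7000
    outer loop
      vertex 0.0 0.0 10.1
      vertex 25.6 9.9 0.0
      vertex 0.0 9.9 0.0
    endloop
  endfacet
  facet normal -1.0000 0.0000 0.0000
    outer loop
      vertex 0.0 0.0 10.1
      vertex 0.0 9.9 0.0
      vertex 0.0 0.0 0.0
    endloop
  endfacet
  facet normal 1.0000 0.0000 0.0000
    outer loop
      vertex 25.6 0.0 0.0
      vertex 25.6 9.9 0.0
      vertex 25.6 0.0 10.1
    endloop
  endfacet
endsolid part

The G0 Z moves step by Δz≈2.5 mm. The G1 loops shrink linearly with z, so the solid tapers from its base footprint up to z≈10.1. Closing with a flat bottom cap and the tapered top and triangulating gives 8 facets — a wedge (ramp): 25.6 × 9.9 mm base, rising to 10.1 mm along the y=0 edge and sloping linearly to z=0 at y=9.9.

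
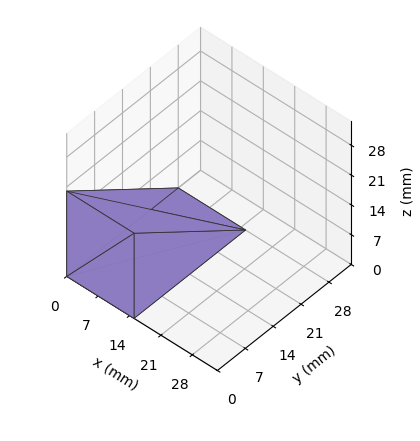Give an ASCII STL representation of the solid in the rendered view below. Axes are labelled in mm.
Reading the render: the shape is a wedge (ramp): 15 × 28 mm base, rising to 20 mm along the y=0 edge and sloping linearly to z=0 at y=28 (dimensions read to the nearest mm from the axis ticks). For the STL, each face is triangulated and given an outward normal.

solid part
  facet normal 0.0000 0.0000 -1.0000
    outer loop
      vertex 15.0 28.0 0.0
      vertex 15.0 0.0 0.0
      vertex 0.0 0.0 0.0
    endloop
  endfacet
  facet normal 0.0000 0.0000 -1.0000
    outer loop
      vertex 0.0 28.0 0.0
      vertex 15.0 28.0 0.0
      vertex 0.0 0.0 0.0
    endloop
  endfacet
  facet normal 0.0000 -1.0000 0.0000
    outer loop
      vertex 0.0 0.0 0.0
      vertex 15.0 0.0 0.0
      vertex 15.0 0.0 20.0
    endloop
  endfacet
  facet normal 0.0000 -1.0000 0.0000
    outer loop
      vertex 0.0 0.0 0.0
      vertex 15.0 0.0 20.0
      vertex 0.0 0.0 20.0
    endloop
  endfacet
  facet normal 0.0000 0.5812 0.8137
    outer loop
      vertex 0.0 0.0 20.0
      vertex 15.0 0.0 20.0
      vertex 15.0 28.0 0.0
    endloop
  endfacet
  facet normal 0.0000 0.5812 0.8137
    outer loop
      vertex 0.0 0.0 20.0
      vertex 15.0 28.0 0.0
      vertex 0.0 28.0 0.0
    endloop
  endfacet
  facet normal -1.0000 0.0000 0.0000
    outer loop
      vertex 0.0 0.0 20.0
      vertex 0.0 28.0 0.0
      vertex 0.0 0.0 0.0
    endloop
  endfacet
  facet normal 1.0000 0.0000 0.0000
    outer loop
      vertex 15.0 0.0 0.0
      vertex 15.0 28.0 0.0
      vertex 15.0 0.0 20.0
    endloop
  endfacet
endsolid part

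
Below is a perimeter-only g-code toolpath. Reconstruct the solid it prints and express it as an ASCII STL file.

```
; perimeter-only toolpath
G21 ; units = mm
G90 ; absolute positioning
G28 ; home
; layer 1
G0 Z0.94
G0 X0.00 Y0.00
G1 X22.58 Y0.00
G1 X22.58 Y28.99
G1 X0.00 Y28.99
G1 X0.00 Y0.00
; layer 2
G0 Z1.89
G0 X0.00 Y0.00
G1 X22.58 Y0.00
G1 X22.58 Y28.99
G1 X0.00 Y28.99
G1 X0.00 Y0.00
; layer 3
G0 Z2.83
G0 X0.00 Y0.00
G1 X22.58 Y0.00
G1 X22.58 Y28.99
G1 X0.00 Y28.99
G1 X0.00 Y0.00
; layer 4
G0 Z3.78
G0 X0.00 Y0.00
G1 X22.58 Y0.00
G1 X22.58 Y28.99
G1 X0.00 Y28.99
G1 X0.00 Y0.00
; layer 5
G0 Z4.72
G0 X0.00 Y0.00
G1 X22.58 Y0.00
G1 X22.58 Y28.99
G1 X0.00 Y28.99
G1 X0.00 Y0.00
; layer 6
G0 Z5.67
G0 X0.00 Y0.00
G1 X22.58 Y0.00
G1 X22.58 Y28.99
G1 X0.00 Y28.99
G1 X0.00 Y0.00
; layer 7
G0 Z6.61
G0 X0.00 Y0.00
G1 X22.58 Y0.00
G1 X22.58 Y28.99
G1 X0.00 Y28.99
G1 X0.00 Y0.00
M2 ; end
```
solid part
  facet normal 0.0000 0.0000 -1.0000
    outer loop
      vertex 22.58 28.99 0.00
      vertex 22.58 0.00 0.00
      vertex 0.00 0.00 0.00
    endloop
  endfacet
  facet normal 0.0000 0.0000 -1.0000
    outer loop
      vertex 0.00 28.99 0.00
      vertex 22.58 28.99 0.00
      vertex 0.00 0.00 0.00
    endloop
  endfacet
  facet normal 0.0000 0.0000 1.0000
    outer loop
      vertex 0.00 0.00 6.61
      vertex 22.58 0.00 6.61
      vertex 22.58 28.99 6.61
    endloop
  endfacet
  facet normal 0.0000 0.0000 1.0000
    outer loop
      vertex 0.00 0.00 6.61
      vertex 22.58 28.99 6.61
      vertex 0.00 28.99 6.61
    endloop
  endfacet
  facet normal 0.0000 -1.0000 0.0000
    outer loop
      vertex 0.00 0.00 0.00
      vertex 22.58 0.00 0.00
      vertex 22.58 0.00 6.61
    endloop
  endfacet
  facet normal 0.0000 -1.0000 0.0000
    outer loop
      vertex 0.00 0.00 0.00
      vertex 22.58 0.00 6.61
      vertex 0.00 0.00 6.61
    endloop
  endfacet
  facet normal 0.0000 1.0000 0.0000
    outer loop
      vertex 22.58 28.99 6.61
      vertex 22.58 28.99 0.00
      vertex 0.00 28.99 0.00
    endloop
  endfacet
  facet normal 0.0000 1.0000 0.0000
    outer loop
      vertex 0.00 28.99 6.61
      vertex 22.58 28.99 6.61
      vertex 0.00 28.99 0.00
    endloop
  endfacet
  facet normal -1.0000 0.0000 0.0000
    outer loop
      vertex 0.00 28.99 6.61
      vertex 0.00 28.99 0.00
      vertex 0.00 0.00 0.00
    endloop
  endfacet
  facet normal -1.0000 0.0000 0.0000
    outer loop
      vertex 0.00 0.00 6.61
      vertex 0.00 28.99 6.61
      vertex 0.00 0.00 0.00
    endloop
  endfacet
  facet normal 1.0000 0.0000 0.0000
    outer loop
      vertex 22.58 0.00 0.00
      vertex 22.58 28.99 0.00
      vertex 22.58 28.99 6.61
    endloop
  endfacet
  facet normal 1.0000 0.0000 0.0000
    outer loop
      vertex 22.58 0.00 0.00
      vertex 22.58 28.99 6.61
      vertex 22.58 0.00 6.61
    endloop
  endfacet
endsolid part

The G0 Z moves step by Δz≈0.94 mm. Every layer's G1 loop is the same polygon, so the solid is a straight extrusion of it from z=0 to z≈6.61. Closing with flat bottom and top caps and triangulating gives 12 facets — a rectangular box, roughly 22.6 × 29 mm footprint and 6.61 mm tall.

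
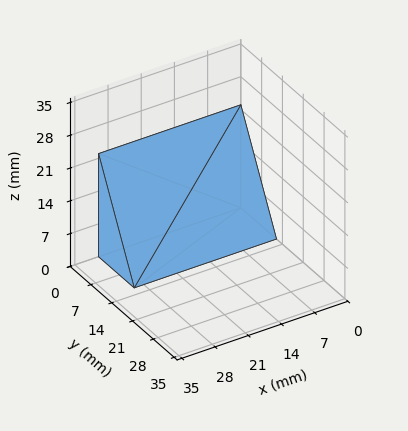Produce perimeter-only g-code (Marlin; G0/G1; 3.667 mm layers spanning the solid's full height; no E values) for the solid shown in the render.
Reading the render: the shape is a wedge (ramp): 30 × 12 mm base, rising to 22 mm along the y=0 edge and sloping linearly to z=0 at y=12 (dimensions read to the nearest mm from the axis ticks). For the g-code, the solid's height is divided into equal slices at the stated Δz and each level perimeter traced with G1 moves after a G0 lift.

; perimeter-only toolpath
G21 ; units = mm
G90 ; absolute positioning
G28 ; home
; layer 1
G0 Z3.667
G0 X0.000 Y0.000
G1 X30.000 Y0.000
G1 X30.000 Y10.000
G1 X0.000 Y10.000
G1 X0.000 Y0.000
; layer 2
G0 Z7.333
G0 X0.000 Y0.000
G1 X30.000 Y0.000
G1 X30.000 Y8.000
G1 X0.000 Y8.000
G1 X0.000 Y0.000
; layer 3
G0 Z11.000
G0 X0.000 Y0.000
G1 X30.000 Y0.000
G1 X30.000 Y6.000
G1 X0.000 Y6.000
G1 X0.000 Y0.000
; layer 4
G0 Z14.667
G0 X0.000 Y0.000
G1 X30.000 Y0.000
G1 X30.000 Y4.000
G1 X0.000 Y4.000
G1 X0.000 Y0.000
; layer 5
G0 Z18.333
G0 X0.000 Y0.000
G1 X30.000 Y0.000
G1 X30.000 Y2.000
G1 X0.000 Y2.000
G1 X0.000 Y0.000
M2 ; end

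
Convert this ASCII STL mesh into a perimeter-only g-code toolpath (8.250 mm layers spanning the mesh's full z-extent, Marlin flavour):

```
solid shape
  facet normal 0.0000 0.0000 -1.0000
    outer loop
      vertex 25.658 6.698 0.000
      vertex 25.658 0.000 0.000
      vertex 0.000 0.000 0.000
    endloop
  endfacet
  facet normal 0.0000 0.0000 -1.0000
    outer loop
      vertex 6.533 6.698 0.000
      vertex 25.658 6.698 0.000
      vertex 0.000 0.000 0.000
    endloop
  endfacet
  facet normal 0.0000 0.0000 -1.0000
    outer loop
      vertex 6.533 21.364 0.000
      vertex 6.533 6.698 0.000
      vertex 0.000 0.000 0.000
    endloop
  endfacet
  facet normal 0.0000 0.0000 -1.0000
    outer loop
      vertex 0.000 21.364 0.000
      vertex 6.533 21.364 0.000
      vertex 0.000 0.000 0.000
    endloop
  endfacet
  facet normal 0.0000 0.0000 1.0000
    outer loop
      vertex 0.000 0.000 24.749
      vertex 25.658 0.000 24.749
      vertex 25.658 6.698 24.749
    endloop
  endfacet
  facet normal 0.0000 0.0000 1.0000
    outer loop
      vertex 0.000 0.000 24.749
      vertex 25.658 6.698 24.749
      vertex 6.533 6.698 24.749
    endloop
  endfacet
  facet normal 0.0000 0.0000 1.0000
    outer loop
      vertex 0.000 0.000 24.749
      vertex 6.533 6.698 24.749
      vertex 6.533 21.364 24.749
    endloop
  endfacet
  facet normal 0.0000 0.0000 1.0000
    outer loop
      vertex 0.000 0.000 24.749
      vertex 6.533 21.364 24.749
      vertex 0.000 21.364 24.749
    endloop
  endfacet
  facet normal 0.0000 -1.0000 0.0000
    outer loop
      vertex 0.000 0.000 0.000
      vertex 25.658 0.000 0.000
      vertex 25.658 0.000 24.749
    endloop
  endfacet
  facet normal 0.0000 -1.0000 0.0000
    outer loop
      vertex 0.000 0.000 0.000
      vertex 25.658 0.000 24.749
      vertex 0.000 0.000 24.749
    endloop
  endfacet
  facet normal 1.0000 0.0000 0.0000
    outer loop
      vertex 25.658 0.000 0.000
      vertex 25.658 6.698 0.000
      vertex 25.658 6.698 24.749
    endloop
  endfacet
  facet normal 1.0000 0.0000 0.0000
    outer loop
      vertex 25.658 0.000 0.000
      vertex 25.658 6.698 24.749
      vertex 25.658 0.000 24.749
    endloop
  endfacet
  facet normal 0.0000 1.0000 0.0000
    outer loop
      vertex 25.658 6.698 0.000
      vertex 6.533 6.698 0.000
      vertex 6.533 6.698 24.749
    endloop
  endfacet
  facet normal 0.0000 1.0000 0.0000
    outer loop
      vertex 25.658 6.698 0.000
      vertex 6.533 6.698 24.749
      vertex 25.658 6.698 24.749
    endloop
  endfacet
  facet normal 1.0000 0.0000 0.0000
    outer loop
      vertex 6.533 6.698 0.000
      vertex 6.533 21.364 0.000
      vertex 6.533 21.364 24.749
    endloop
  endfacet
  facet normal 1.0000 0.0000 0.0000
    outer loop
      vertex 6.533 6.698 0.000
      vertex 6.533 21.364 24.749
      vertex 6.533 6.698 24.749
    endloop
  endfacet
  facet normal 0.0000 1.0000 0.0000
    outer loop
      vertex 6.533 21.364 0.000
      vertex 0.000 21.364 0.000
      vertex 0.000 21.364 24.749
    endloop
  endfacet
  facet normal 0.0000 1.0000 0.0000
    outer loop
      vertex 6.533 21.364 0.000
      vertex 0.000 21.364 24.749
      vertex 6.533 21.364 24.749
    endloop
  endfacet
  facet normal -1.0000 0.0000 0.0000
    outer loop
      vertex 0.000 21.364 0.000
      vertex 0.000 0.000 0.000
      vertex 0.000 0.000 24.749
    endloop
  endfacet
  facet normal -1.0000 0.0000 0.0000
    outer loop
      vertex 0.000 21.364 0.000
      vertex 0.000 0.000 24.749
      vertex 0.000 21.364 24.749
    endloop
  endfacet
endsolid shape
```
; perimeter-only toolpath
G21 ; units = mm
G90 ; absolute positioning
G28 ; home
; layer 1
G0 Z8.250
G0 X0.000 Y0.000
G1 X25.658 Y0.000
G1 X25.658 Y6.698
G1 X6.533 Y6.698
G1 X6.533 Y21.364
G1 X0.000 Y21.364
G1 X0.000 Y0.000
; layer 2
G0 Z16.499
G0 X0.000 Y0.000
G1 X25.658 Y0.000
G1 X25.658 Y6.698
G1 X6.533 Y6.698
G1 X6.533 Y21.364
G1 X0.000 Y21.364
G1 X0.000 Y0.000
; layer 3
G0 Z24.749
G0 X0.000 Y0.000
G1 X25.658 Y0.000
G1 X25.658 Y6.698
G1 X6.533 Y6.698
G1 X6.533 Y21.364
G1 X0.000 Y21.364
G1 X0.000 Y0.000
M2 ; end

The solid is an L-shaped prism: outer 25.7 × 21.4 mm, arm thicknesses ≈ 6.7 mm (horizontal) and 6.53 mm (vertical), extruded 24.7 mm in z. Slicing at Δz = 8.250 mm — 3 equal slices spanning the solid's height, so layer i sits at z = i·h/3 — gives 3 non-empty perimeters. Each is a 6-segment closed polygon; G0 lifts to the layer z and rapids to the start vertex, then G1 traces the edges.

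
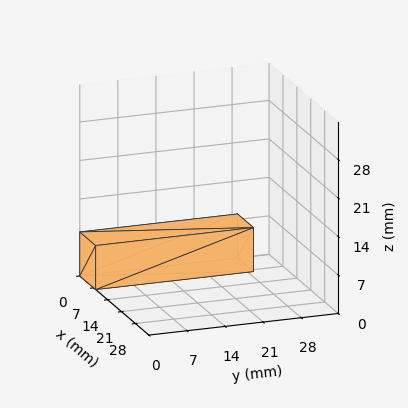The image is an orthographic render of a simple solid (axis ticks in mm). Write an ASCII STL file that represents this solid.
Reading the render: the shape is a rectangular box, roughly 8 × 29 mm footprint and 8 mm tall (dimensions read to the nearest mm from the axis ticks). For the STL, each face is triangulated and given an outward normal.

solid part
  facet normal 0.0000 0.0000 -1.0000
    outer loop
      vertex 8.000 29.000 0.000
      vertex 8.000 0.000 0.000
      vertex 0.000 0.000 0.000
    endloop
  endfacet
  facet normal 0.0000 0.0000 -1.0000
    outer loop
      vertex 0.000 29.000 0.000
      vertex 8.000 29.000 0.000
      vertex 0.000 0.000 0.000
    endloop
  endfacet
  facet normal 0.0000 0.0000 1.0000
    outer loop
      vertex 0.000 0.000 8.000
      vertex 8.000 0.000 8.000
      vertex 8.000 29.000 8.000
    endloop
  endfacet
  facet normal 0.0000 0.0000 1.0000
    outer loop
      vertex 0.000 0.000 8.000
      vertex 8.000 29.000 8.000
      vertex 0.000 29.000 8.000
    endloop
  endfacet
  facet normal 0.0000 -1.0000 0.0000
    outer loop
      vertex 0.000 0.000 0.000
      vertex 8.000 0.000 0.000
      vertex 8.000 0.000 8.000
    endloop
  endfacet
  facet normal 0.0000 -1.0000 0.0000
    outer loop
      vertex 0.000 0.000 0.000
      vertex 8.000 0.000 8.000
      vertex 0.000 0.000 8.000
    endloop
  endfacet
  facet normal 0.0000 1.0000 0.0000
    outer loop
      vertex 8.000 29.000 8.000
      vertex 8.000 29.000 0.000
      vertex 0.000 29.000 0.000
    endloop
  endfacet
  facet normal 0.0000 1.0000 0.0000
    outer loop
      vertex 0.000 29.000 8.000
      vertex 8.000 29.000 8.000
      vertex 0.000 29.000 0.000
    endloop
  endfacet
  facet normal -1.0000 0.0000 0.0000
    outer loop
      vertex 0.000 29.000 8.000
      vertex 0.000 29.000 0.000
      vertex 0.000 0.000 0.000
    endloop
  endfacet
  facet normal -1.0000 0.0000 0.0000
    outer loop
      vertex 0.000 0.000 8.000
      vertex 0.000 29.000 8.000
      vertex 0.000 0.000 0.000
    endloop
  endfacet
  facet normal 1.0000 0.0000 0.0000
    outer loop
      vertex 8.000 0.000 0.000
      vertex 8.000 29.000 0.000
      vertex 8.000 29.000 8.000
    endloop
  endfacet
  facet normal 1.0000 0.0000 0.0000
    outer loop
      vertex 8.000 0.000 0.000
      vertex 8.000 29.000 8.000
      vertex 8.000 0.000 8.000
    endloop
  endfacet
endsolid part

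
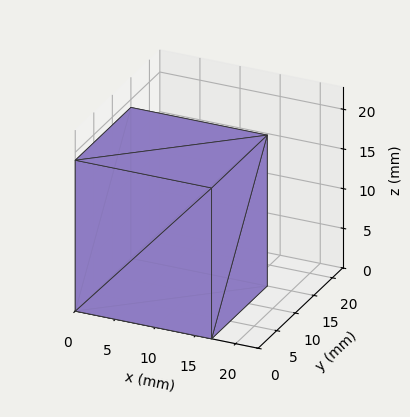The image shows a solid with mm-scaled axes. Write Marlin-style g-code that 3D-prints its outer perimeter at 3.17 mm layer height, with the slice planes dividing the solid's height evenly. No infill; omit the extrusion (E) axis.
Reading the render: the shape is a rectangular box, roughly 17 × 15 mm footprint and 19 mm tall (dimensions read to the nearest mm from the axis ticks). For the g-code, the solid's height is divided into equal slices at the stated Δz and each level perimeter traced with G1 moves after a G0 lift.

; perimeter-only toolpath
G21 ; units = mm
G90 ; absolute positioning
G28 ; home
; layer 1
G0 Z3.17
G0 X0.00 Y0.00
G1 X17.00 Y0.00
G1 X17.00 Y15.00
G1 X0.00 Y15.00
G1 X0.00 Y0.00
; layer 2
G0 Z6.33
G0 X0.00 Y0.00
G1 X17.00 Y0.00
G1 X17.00 Y15.00
G1 X0.00 Y15.00
G1 X0.00 Y0.00
; layer 3
G0 Z9.50
G0 X0.00 Y0.00
G1 X17.00 Y0.00
G1 X17.00 Y15.00
G1 X0.00 Y15.00
G1 X0.00 Y0.00
; layer 4
G0 Z12.67
G0 X0.00 Y0.00
G1 X17.00 Y0.00
G1 X17.00 Y15.00
G1 X0.00 Y15.00
G1 X0.00 Y0.00
; layer 5
G0 Z15.83
G0 X0.00 Y0.00
G1 X17.00 Y0.00
G1 X17.00 Y15.00
G1 X0.00 Y15.00
G1 X0.00 Y0.00
; layer 6
G0 Z19.00
G0 X0.00 Y0.00
G1 X17.00 Y0.00
G1 X17.00 Y15.00
G1 X0.00 Y15.00
G1 X0.00 Y0.00
M2 ; end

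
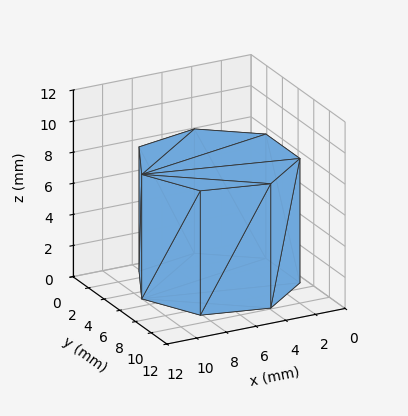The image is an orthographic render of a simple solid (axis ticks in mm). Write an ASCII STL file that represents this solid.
Reading the render: the shape is a regular 7-sided prism (a cylinder approximated with 7 flat sides), circumscribed radius ≈ 5 mm, height ≈ 8 mm (dimensions read to the nearest mm from the axis ticks). For the STL, each face is triangulated and given an outward normal.

solid part
  facet normal 0.0000 0.0000 -1.0000
    outer loop
      vertex 3.887 9.875 0.000
      vertex 8.117 8.909 0.000
      vertex 10.000 5.000 0.000
    endloop
  endfacet
  facet normal 0.0000 0.0000 -1.0000
    outer loop
      vertex 0.495 7.169 0.000
      vertex 3.887 9.875 0.000
      vertex 10.000 5.000 0.000
    endloop
  endfacet
  facet normal 0.0000 0.0000 -1.0000
    outer loop
      vertex 0.495 2.831 0.000
      vertex 0.495 7.169 0.000
      vertex 10.000 5.000 0.000
    endloop
  endfacet
  facet normal 0.0000 0.0000 -1.0000
    outer loop
      vertex 3.887 0.125 0.000
      vertex 0.495 2.831 0.000
      vertex 10.000 5.000 0.000
    endloop
  endfacet
  facet normal 0.0000 0.0000 -1.0000
    outer loop
      vertex 8.117 1.091 0.000
      vertex 3.887 0.125 0.000
      vertex 10.000 5.000 0.000
    endloop
  endfacet
  facet normal 0.0000 0.0000 1.0000
    outer loop
      vertex 10.000 5.000 8.000
      vertex 8.117 8.909 8.000
      vertex 3.887 9.875 8.000
    endloop
  endfacet
  facet normal 0.0000 0.0000 1.0000
    outer loop
      vertex 10.000 5.000 8.000
      vertex 3.887 9.875 8.000
      vertex 0.495 7.169 8.000
    endloop
  endfacet
  facet normal 0.0000 0.0000 1.0000
    outer loop
      vertex 10.000 5.000 8.000
      vertex 0.495 7.169 8.000
      vertex 0.495 2.831 8.000
    endloop
  endfacet
  facet normal 0.0000 0.0000 1.0000
    outer loop
      vertex 10.000 5.000 8.000
      vertex 0.495 2.831 8.000
      vertex 3.887 0.125 8.000
    endloop
  endfacet
  facet normal 0.0000 0.0000 1.0000
    outer loop
      vertex 10.000 5.000 8.000
      vertex 3.887 0.125 8.000
      vertex 8.117 1.091 8.000
    endloop
  endfacet
  facet normal 0.9009 0.4340 0.0000
    outer loop
      vertex 10.000 5.000 0.000
      vertex 8.117 8.909 0.000
      vertex 8.117 8.909 8.000
    endloop
  endfacet
  facet normal 0.9009 0.4340 0.0000
    outer loop
      vertex 10.000 5.000 0.000
      vertex 8.117 8.909 8.000
      vertex 10.000 5.000 8.000
    endloop
  endfacet
  facet normal 0.2226 0.9749 0.0000
    outer loop
      vertex 8.117 8.909 0.000
      vertex 3.887 9.875 0.000
      vertex 3.887 9.875 8.000
    endloop
  endfacet
  facet normal 0.2226 0.9749 0.0000
    outer loop
      vertex 8.117 8.909 0.000
      vertex 3.887 9.875 8.000
      vertex 8.117 8.909 8.000
    endloop
  endfacet
  facet normal -0.6236 0.7817 0.0000
    outer loop
      vertex 3.887 9.875 0.000
      vertex 0.495 7.169 0.000
      vertex 0.495 7.169 8.000
    endloop
  endfacet
  facet normal -0.6236 0.7817 0.0000
    outer loop
      vertex 3.887 9.875 0.000
      vertex 0.495 7.169 8.000
      vertex 3.887 9.875 8.000
    endloop
  endfacet
  facet normal -1.0000 0.0000 0.0000
    outer loop
      vertex 0.495 7.169 0.000
      vertex 0.495 2.831 0.000
      vertex 0.495 2.831 8.000
    endloop
  endfacet
  facet normal -1.0000 0.0000 0.0000
    outer loop
      vertex 0.495 7.169 0.000
      vertex 0.495 2.831 8.000
      vertex 0.495 7.169 8.000
    endloop
  endfacet
  facet normal -0.6236 -0.7817 0.0000
    outer loop
      vertex 0.495 2.831 0.000
      vertex 3.887 0.125 0.000
      vertex 3.887 0.125 8.000
    endloop
  endfacet
  facet normal -0.6236 -0.7817 0.0000
    outer loop
      vertex 0.495 2.831 0.000
      vertex 3.887 0.125 8.000
      vertex 0.495 2.831 8.000
    endloop
  endfacet
  facet normal 0.2226 -0.9749 0.0000
    outer loop
      vertex 3.887 0.125 0.000
      vertex 8.117 1.091 0.000
      vertex 8.117 1.091 8.000
    endloop
  endfacet
  facet normal 0.2226 -0.9749 0.0000
    outer loop
      vertex 3.887 0.125 0.000
      vertex 8.117 1.091 8.000
      vertex 3.887 0.125 8.000
    endloop
  endfacet
  facet normal 0.9009 -0.4340 0.0000
    outer loop
      vertex 8.117 1.091 0.000
      vertex 10.000 5.000 0.000
      vertex 10.000 5.000 8.000
    endloop
  endfacet
  facet normal 0.9009 -0.4340 0.0000
    outer loop
      vertex 8.117 1.091 0.000
      vertex 10.000 5.000 8.000
      vertex 8.117 1.091 8.000
    endloop
  endfacet
endsolid part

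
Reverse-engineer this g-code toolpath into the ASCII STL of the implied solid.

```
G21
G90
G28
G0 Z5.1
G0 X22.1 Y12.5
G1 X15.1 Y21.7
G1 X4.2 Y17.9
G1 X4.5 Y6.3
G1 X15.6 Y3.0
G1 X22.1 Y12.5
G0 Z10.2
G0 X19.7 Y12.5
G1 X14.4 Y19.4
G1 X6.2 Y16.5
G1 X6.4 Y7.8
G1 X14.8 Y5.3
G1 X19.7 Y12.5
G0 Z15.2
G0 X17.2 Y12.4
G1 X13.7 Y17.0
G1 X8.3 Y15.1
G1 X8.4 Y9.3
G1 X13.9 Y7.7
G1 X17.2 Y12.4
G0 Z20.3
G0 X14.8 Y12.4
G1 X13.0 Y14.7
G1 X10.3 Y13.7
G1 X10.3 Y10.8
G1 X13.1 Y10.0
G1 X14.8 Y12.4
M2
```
solid part
  facet normal 0.0000 0.0000 -1.0000
    outer loop
      vertex 2.2 19.3 0.0
      vertex 15.8 24.1 0.0
      vertex 24.6 12.6 0.0
    endloop
  endfacet
  facet normal 0.0000 0.0000 -1.0000
    outer loop
      vertex 2.5 4.8 0.0
      vertex 2.2 19.3 0.0
      vertex 24.6 12.6 0.0
    endloop
  endfacet
  facet normal 0.0000 0.0000 -1.0000
    outer loop
      vertex 16.4 0.7 0.0
      vertex 2.5 4.8 0.0
      vertex 24.6 12.6 0.0
    endloop
  endfacet
  facet normal 0.7394 0.5658 0.3648
    outer loop
      vertex 24.6 12.6 0.0
      vertex 15.8 24.1 0.0
      vertex 12.3 12.3 25.4
    endloop
  endfacet
  facet normal -0.3098 0.8779 0.3651
    outer loop
      vertex 15.8 24.1 0.0
      vertex 2.2 19.3 0.0
      vertex 12.3 12.3 25.4
    endloop
  endfacet
  facet normal -0.9309 -0.0193 0.3648
    outer loop
      vertex 2.2 19.3 0.0
      vertex 2.5 4.8 0.0
      vertex 12.3 12.3 25.4
    endloop
  endfacet
  facet normal -0.2634 -0.8929 0.3653
    outer loop
      vertex 2.5 4.8 0.0
      vertex 16.4 0.7 0.0
      vertex 12.3 12.3 25.4
    endloop
  endfacet
  facet normal 0.7666 -0.5283 0.3650
    outer loop
      vertex 16.4 0.7 0.0
      vertex 24.6 12.6 0.0
      vertex 12.3 12.3 25.4
    endloop
  endfacet
endsolid part

The G0 Z moves step by Δz≈5.1 mm. The G1 loops shrink linearly with z, so the solid tapers from its base footprint up to z≈25.4. Closing with a flat bottom cap and the tapered top and triangulating gives 8 facets — a regular 5-sided pyramid, base circumscribed radius ≈ 12.3 mm, apex at z ≈ 25.4 mm.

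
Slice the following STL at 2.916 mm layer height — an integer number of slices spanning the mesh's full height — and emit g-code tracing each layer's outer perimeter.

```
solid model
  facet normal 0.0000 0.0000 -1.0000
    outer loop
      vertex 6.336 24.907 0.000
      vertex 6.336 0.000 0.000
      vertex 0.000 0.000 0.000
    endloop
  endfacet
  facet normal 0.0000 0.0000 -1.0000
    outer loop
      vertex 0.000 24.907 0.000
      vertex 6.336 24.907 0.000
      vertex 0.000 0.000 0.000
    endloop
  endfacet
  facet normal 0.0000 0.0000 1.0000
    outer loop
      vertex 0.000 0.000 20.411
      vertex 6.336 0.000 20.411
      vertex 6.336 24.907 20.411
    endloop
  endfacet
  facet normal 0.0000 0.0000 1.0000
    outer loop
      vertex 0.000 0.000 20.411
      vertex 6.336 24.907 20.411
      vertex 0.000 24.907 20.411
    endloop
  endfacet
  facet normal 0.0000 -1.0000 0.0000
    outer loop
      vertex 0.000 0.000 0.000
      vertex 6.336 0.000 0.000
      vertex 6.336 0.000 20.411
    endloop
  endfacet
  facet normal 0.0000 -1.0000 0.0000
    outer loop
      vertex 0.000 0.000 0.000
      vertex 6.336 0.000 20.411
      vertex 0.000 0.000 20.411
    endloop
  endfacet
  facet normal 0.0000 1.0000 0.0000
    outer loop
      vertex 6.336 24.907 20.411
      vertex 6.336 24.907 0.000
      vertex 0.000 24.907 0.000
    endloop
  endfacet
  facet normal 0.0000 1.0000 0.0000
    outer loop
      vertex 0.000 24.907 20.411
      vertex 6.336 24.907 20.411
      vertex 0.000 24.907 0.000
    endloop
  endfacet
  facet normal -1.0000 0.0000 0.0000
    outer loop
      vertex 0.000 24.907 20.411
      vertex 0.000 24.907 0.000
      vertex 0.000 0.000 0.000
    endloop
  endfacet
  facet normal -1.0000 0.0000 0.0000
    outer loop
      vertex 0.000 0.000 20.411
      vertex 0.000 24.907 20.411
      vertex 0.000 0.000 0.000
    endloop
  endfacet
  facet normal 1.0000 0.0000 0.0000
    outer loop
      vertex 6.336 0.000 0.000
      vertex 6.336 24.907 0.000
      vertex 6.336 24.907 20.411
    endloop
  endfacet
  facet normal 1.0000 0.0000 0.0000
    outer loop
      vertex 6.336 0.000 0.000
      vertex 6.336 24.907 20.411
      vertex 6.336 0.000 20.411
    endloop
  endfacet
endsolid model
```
; perimeter-only toolpath
G21 ; units = mm
G90 ; absolute positioning
G28 ; home
; layer 1
G0 Z2.916
G0 X0.000 Y0.000
G1 X6.336 Y0.000
G1 X6.336 Y24.907
G1 X0.000 Y24.907
G1 X0.000 Y0.000
; layer 2
G0 Z5.832
G0 X0.000 Y0.000
G1 X6.336 Y0.000
G1 X6.336 Y24.907
G1 X0.000 Y24.907
G1 X0.000 Y0.000
; layer 3
G0 Z8.748
G0 X0.000 Y0.000
G1 X6.336 Y0.000
G1 X6.336 Y24.907
G1 X0.000 Y24.907
G1 X0.000 Y0.000
; layer 4
G0 Z11.663
G0 X0.000 Y0.000
G1 X6.336 Y0.000
G1 X6.336 Y24.907
G1 X0.000 Y24.907
G1 X0.000 Y0.000
; layer 5
G0 Z14.579
G0 X0.000 Y0.000
G1 X6.336 Y0.000
G1 X6.336 Y24.907
G1 X0.000 Y24.907
G1 X0.000 Y0.000
; layer 6
G0 Z17.495
G0 X0.000 Y0.000
G1 X6.336 Y0.000
G1 X6.336 Y24.907
G1 X0.000 Y24.907
G1 X0.000 Y0.000
; layer 7
G0 Z20.411
G0 X0.000 Y0.000
G1 X6.336 Y0.000
G1 X6.336 Y24.907
G1 X0.000 Y24.907
G1 X0.000 Y0.000
M2 ; end

The solid is a rectangular box, roughly 6.34 × 24.9 mm footprint and 20.4 mm tall. Slicing at Δz = 2.916 mm — 7 equal slices spanning the solid's height, so layer i sits at z = i·h/7 — gives 7 non-empty perimeters. Each is a 4-segment closed polygon; G0 lifts to the layer z and rapids to the start vertex, then G1 traces the edges.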